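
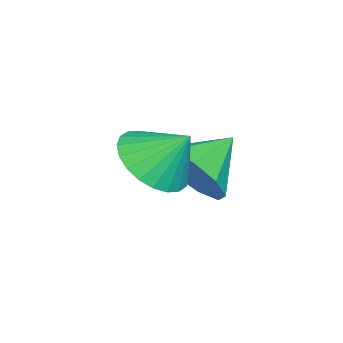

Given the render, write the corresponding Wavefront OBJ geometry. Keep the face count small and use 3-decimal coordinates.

v 3.822 -1.975 0.662
v 4.519 -2.531 1.092
v 3.918 -1.145 1.578
v 4.733 -2.304 0.864
v 4.808 -2.027 0.605
v 4.733 -1.743 0.355
v 4.519 -1.494 0.151
v 4.199 -1.318 0.026
v 3.821 -1.242 -0.003
v 3.444 -1.278 0.07
v 3.124 -1.42 0.232
v 2.91 -1.647 0.461
v 2.835 -1.923 0.72
v 2.91 -2.208 0.97
v 3.124 -2.457 1.173
v 3.444 -2.633 1.299
v 3.822 -2.709 1.327
v 4.199 -2.673 1.255
v 2.203 -1.566 -0.525
v 2.9 -0.814 -0.3
v 1.157 -0.814 0.205
v 2.572 -0.667 -0.921
v 2.072 -0.94 -1.358
v 1.632 -1.506 -1.404
v 1.46 -2.101 -1.039
v 1.635 -2.444 -0.433
v 2.076 -2.377 0.13
v 2.576 -1.93 0.386
v 2.902 -1.313 0.217
f 2 1 4
f 2 4 3
f 4 1 5
f 4 5 3
f 5 1 6
f 5 6 3
f 6 1 7
f 6 7 3
f 7 1 8
f 7 8 3
f 8 1 9
f 8 9 3
f 9 1 10
f 9 10 3
f 10 1 11
f 10 11 3
f 11 1 12
f 11 12 3
f 12 1 13
f 12 13 3
f 13 1 14
f 13 14 3
f 14 1 15
f 14 15 3
f 15 1 16
f 15 16 3
f 16 1 17
f 16 17 3
f 17 1 18
f 17 18 3
f 18 1 2
f 18 2 3
f 20 19 22
f 20 22 21
f 22 19 23
f 22 23 21
f 23 19 24
f 23 24 21
f 24 19 25
f 24 25 21
f 25 19 26
f 25 26 21
f 26 19 27
f 26 27 21
f 27 19 28
f 27 28 21
f 28 19 29
f 28 29 21
f 29 19 20
f 29 20 21



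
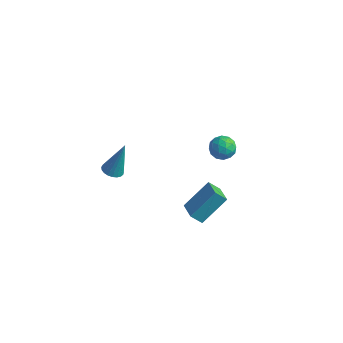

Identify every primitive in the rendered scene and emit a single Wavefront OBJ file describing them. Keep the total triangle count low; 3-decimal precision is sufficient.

v -0.72 -0.509 -3.631
v -0.08 0.883 -2.315
v -0.209 -0.138 -4.272
v 0.431 1.254 -2.956
v 0.229 -1.254 -3.304
v 0.869 0.138 -1.988
v 0.74 -0.883 -3.945
v 1.38 0.509 -2.629
v -4.027 -2.403 -0.704
v -3.57 -2.024 -0.915
v -3.613 -1.797 1.284
v -3.779 -1.865 -0.92
v -4.031 -1.8 -0.887
v -4.282 -1.839 -0.823
v -4.489 -1.975 -0.738
v -4.616 -2.186 -0.648
v -4.641 -2.434 -0.567
v -4.561 -2.676 -0.51
v -4.388 -2.871 -0.487
v -4.152 -2.986 -0.501
v -3.895 -2.999 -0.55
v -3.661 -2.91 -0.626
v -3.49 -2.732 -0.716
v -3.412 -2.498 -0.804
v -3.441 -2.247 -0.874
v 1.468 -0.535 3.744
v 2.184 -0.389 3.547
v 1.816 -1.611 4.213
v 2.532 -1.465 4.016
v 2.202 -1.065 4.568
v 1.987 -0.4 4.278
v 2.013 -1.6 3.482
v 1.798 -0.935 3.192
v 2.521 -1.047 3.385
v 2.638 -0.717 4.056
v 1.362 -1.283 3.704
v 1.479 -0.953 4.375
v 1.795 -0.367 3.604
v 2.205 -1.633 4.156
v 2.011 -1.398 4.48
v 2.432 -1.312 4.364
v 1.68 -0.374 4.034
v 2.101 -0.288 3.918
v 2.111 -0.686 4.518
v 1.899 -1.712 3.842
v 2.32 -1.626 3.726
v 1.568 -0.688 3.396
v 1.989 -0.602 3.28
v 1.889 -1.314 3.242
v 2.414 -0.668 3.393
v 2.619 -1.301 3.669
v 2.314 -1.38 3.355
v 2.187 -0.989 3.185
v 2.483 -0.474 3.788
v 2.688 -1.107 4.064
v 2.494 -0.872 4.388
v 2.367 -0.481 4.217
v 2.681 -0.861 3.693
v 1.312 -0.893 3.696
v 1.517 -1.526 3.972
v 1.633 -1.519 3.543
v 1.506 -1.128 3.372
v 1.381 -0.699 4.091
v 1.586 -1.332 4.367
v 1.813 -1.011 4.575
v 1.686 -0.62 4.405
v 1.319 -1.139 4.067
f 2 4 1
f 5 2 1
f 1 4 3
f 3 5 1
f 2 8 4
f 6 2 5
f 6 8 2
f 4 8 3
f 7 5 3
f 3 8 7
f 7 6 5
f 8 6 7
f 10 9 12
f 10 12 11
f 12 9 13
f 12 13 11
f 13 9 14
f 13 14 11
f 14 9 15
f 14 15 11
f 15 9 16
f 15 16 11
f 16 9 17
f 16 17 11
f 17 9 18
f 17 18 11
f 18 9 19
f 18 19 11
f 19 9 20
f 19 20 11
f 20 9 21
f 20 21 11
f 21 9 22
f 21 22 11
f 22 9 23
f 22 23 11
f 23 9 24
f 23 24 11
f 24 9 25
f 24 25 11
f 25 9 10
f 25 10 11
f 26 63 42
f 63 37 66
f 42 66 31
f 63 66 42
f 26 42 38
f 42 31 43
f 38 43 27
f 42 43 38
f 26 38 47
f 38 27 48
f 47 48 33
f 38 48 47
f 26 47 59
f 47 33 62
f 59 62 36
f 47 62 59
f 26 59 63
f 59 36 67
f 63 67 37
f 59 67 63
f 27 43 54
f 43 31 57
f 54 57 35
f 43 57 54
f 31 66 44
f 66 37 65
f 44 65 30
f 66 65 44
f 37 67 64
f 67 36 60
f 64 60 28
f 67 60 64
f 36 62 61
f 62 33 49
f 61 49 32
f 62 49 61
f 33 48 53
f 48 27 50
f 53 50 34
f 48 50 53
f 29 55 41
f 55 35 56
f 41 56 30
f 55 56 41
f 29 41 39
f 41 30 40
f 39 40 28
f 41 40 39
f 29 39 46
f 39 28 45
f 46 45 32
f 39 45 46
f 29 46 51
f 46 32 52
f 51 52 34
f 46 52 51
f 29 51 55
f 51 34 58
f 55 58 35
f 51 58 55
f 30 56 44
f 56 35 57
f 44 57 31
f 56 57 44
f 28 40 64
f 40 30 65
f 64 65 37
f 40 65 64
f 32 45 61
f 45 28 60
f 61 60 36
f 45 60 61
f 34 52 53
f 52 32 49
f 53 49 33
f 52 49 53
f 35 58 54
f 58 34 50
f 54 50 27
f 58 50 54



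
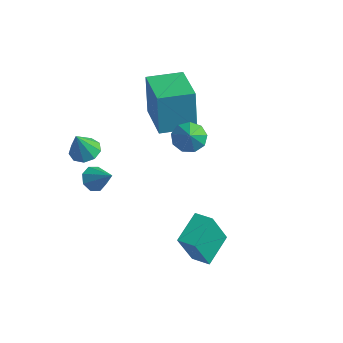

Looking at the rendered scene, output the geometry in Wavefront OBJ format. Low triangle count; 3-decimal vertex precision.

v -2.06 2.494 2.797
v -2.31 2.654 4.886
v -3.861 3.666 2.492
v -4.111 3.826 4.581
v -1.149 3.894 2.799
v -1.399 4.054 4.888
v -2.95 5.066 2.494
v -3.2 5.226 4.583
v -0.349 2.518 3.576
v 0.15 3.101 3.631
v 0.169 2.002 4.344
v -0.255 3.18 3.958
v -0.705 2.949 4.106
v -0.988 2.516 4.007
v -0.972 2.084 3.706
v -0.665 1.855 3.344
v -0.21 1.936 3.091
v 0.179 2.29 3.065
v 0.322 2.75 3.279
v -3.451 -0.545 2.814
v -2.754 -0.665 2.754
v -3.429 -1.055 4.106
v -2.832 -0.219 2.931
v -3.199 0.074 3.053
v -3.685 0.077 3.063
v -4.061 -0.21 2.956
v -4.152 -0.655 2.783
v -3.915 -1.048 2.624
v -3.462 -1.205 2.553
v -3.003 -1.054 2.605
v 2.07 0.099 -1.422
v 2.005 -0.737 0.427
v 1.772 1.498 -0.799
v 1.706 0.662 1.049
v 2.914 0.238 -1.329
v 2.848 -0.598 0.519
v 2.615 1.637 -0.707
v 2.55 0.801 1.142
v -3.422 -0.081 0.55
v -3.004 -0.162 0.046
v -2.418 0.001 1.37
v -3.113 0.324 0.13
v -3.404 0.572 0.461
v -3.705 0.438 0.843
v -3.841 -0.001 1.054
v -3.731 -0.487 0.969
v -3.441 -0.735 0.638
v -3.14 -0.601 0.256
f 2 4 1
f 5 2 1
f 1 4 3
f 3 5 1
f 2 8 4
f 6 2 5
f 6 8 2
f 4 8 3
f 7 5 3
f 3 8 7
f 7 6 5
f 8 6 7
f 10 9 12
f 10 12 11
f 12 9 13
f 12 13 11
f 13 9 14
f 13 14 11
f 14 9 15
f 14 15 11
f 15 9 16
f 15 16 11
f 16 9 17
f 16 17 11
f 17 9 18
f 17 18 11
f 18 9 19
f 18 19 11
f 19 9 10
f 19 10 11
f 21 20 23
f 21 23 22
f 23 20 24
f 23 24 22
f 24 20 25
f 24 25 22
f 25 20 26
f 25 26 22
f 26 20 27
f 26 27 22
f 27 20 28
f 27 28 22
f 28 20 29
f 28 29 22
f 29 20 30
f 29 30 22
f 30 20 21
f 30 21 22
f 32 34 31
f 35 32 31
f 31 34 33
f 33 35 31
f 32 38 34
f 36 32 35
f 36 38 32
f 34 38 33
f 37 35 33
f 33 38 37
f 37 36 35
f 38 36 37
f 40 39 42
f 40 42 41
f 42 39 43
f 42 43 41
f 43 39 44
f 43 44 41
f 44 39 45
f 44 45 41
f 45 39 46
f 45 46 41
f 46 39 47
f 46 47 41
f 47 39 48
f 47 48 41
f 48 39 40
f 48 40 41



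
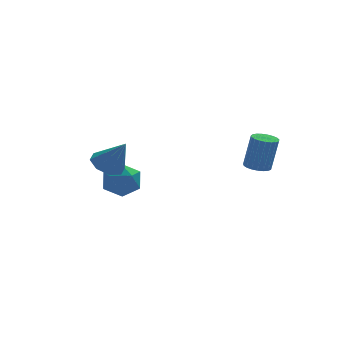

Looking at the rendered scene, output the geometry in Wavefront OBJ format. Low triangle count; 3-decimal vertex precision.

v -3.228 1.65 0.596
v -2.464 2.384 0.566
v -2.392 0.85 2.324
v -3.112 2.626 0.991
v -3.827 2.296 1.184
v -4.192 1.587 1.033
v -3.992 0.915 0.625
v -3.344 0.673 0.2
v -2.629 1.003 0.007
v -2.264 1.712 0.158
v -2.271 4.853 -2.456
v -1.591 5.043 -1.423
v -2.229 2.857 -2.117
v -1.549 3.047 -1.084
v -2.746 3.408 -1.12
v -2.772 4.641 -1.329
v -1.048 3.259 -2.211
v -1.074 4.492 -2.42
v -0.835 4.057 -1.272
v -1.885 4.15 -0.597
v -1.935 3.75 -2.943
v -2.985 3.843 -2.268
v 3.645 -3.131 1.629
v 4.251 -3.555 1.504
v 4.64 -3.594 3.527
v 4.035 -3.169 3.651
v 4.369 -3.267 1.487
v 4.758 -3.306 3.509
v 4.362 -2.955 1.494
v 4.751 -2.994 3.517
v 4.231 -2.674 1.525
v 4.62 -2.713 3.547
v 3.999 -2.471 1.573
v 4.388 -2.51 3.596
v 3.705 -2.383 1.632
v 4.094 -2.422 3.654
v 3.402 -2.424 1.689
v 3.791 -2.463 3.712
v 3.14 -2.587 1.736
v 3.529 -2.626 3.759
v 2.966 -2.844 1.765
v 3.355 -2.883 3.788
v 2.909 -3.151 1.77
v 3.298 -3.19 3.793
v 2.98 -3.454 1.751
v 3.369 -3.493 3.773
v 3.166 -3.701 1.71
v 3.555 -3.74 3.733
v 3.434 -3.85 1.656
v 3.823 -3.889 3.678
v 3.74 -3.874 1.596
v 4.129 -3.913 3.619
v 4.028 -3.77 1.543
v 4.418 -3.809 3.565
f 2 1 4
f 2 4 3
f 4 1 5
f 4 5 3
f 5 1 6
f 5 6 3
f 6 1 7
f 6 7 3
f 7 1 8
f 7 8 3
f 8 1 9
f 8 9 3
f 9 1 10
f 9 10 3
f 10 1 2
f 10 2 3
f 11 22 16
f 11 16 12
f 11 12 18
f 11 18 21
f 11 21 22
f 12 16 20
f 16 22 15
f 22 21 13
f 21 18 17
f 18 12 19
f 14 20 15
f 14 15 13
f 14 13 17
f 14 17 19
f 14 19 20
f 15 20 16
f 13 15 22
f 17 13 21
f 19 17 18
f 20 19 12
f 24 23 27
f 24 27 25
f 25 27 28
f 25 28 26
f 27 23 29
f 27 29 28
f 28 29 30
f 28 30 26
f 29 23 31
f 29 31 30
f 30 31 32
f 30 32 26
f 31 23 33
f 31 33 32
f 32 33 34
f 32 34 26
f 33 23 35
f 33 35 34
f 34 35 36
f 34 36 26
f 35 23 37
f 35 37 36
f 36 37 38
f 36 38 26
f 37 23 39
f 37 39 38
f 38 39 40
f 38 40 26
f 39 23 41
f 39 41 40
f 40 41 42
f 40 42 26
f 41 23 43
f 41 43 42
f 42 43 44
f 42 44 26
f 43 23 45
f 43 45 44
f 44 45 46
f 44 46 26
f 45 23 47
f 45 47 46
f 46 47 48
f 46 48 26
f 47 23 49
f 47 49 48
f 48 49 50
f 48 50 26
f 49 23 51
f 49 51 50
f 50 51 52
f 50 52 26
f 51 23 53
f 51 53 52
f 52 53 54
f 52 54 26
f 53 23 24
f 53 24 54
f 54 24 25
f 54 25 26



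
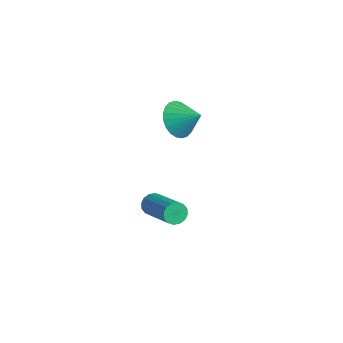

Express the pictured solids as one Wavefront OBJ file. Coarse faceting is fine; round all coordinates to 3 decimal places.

v -1.822 1.648 2.324
v -1.343 1.759 1.594
v -0.978 2.152 2.956
v -1.523 2.052 1.602
v -1.749 2.283 1.719
v -1.985 2.417 1.928
v -2.197 2.434 2.197
v -2.352 2.331 2.486
v -2.427 2.124 2.75
v -2.409 1.845 2.949
v -2.302 1.536 3.053
v -2.122 1.244 3.046
v -1.896 1.013 2.929
v -1.659 0.879 2.719
v -1.447 0.862 2.45
v -1.292 0.964 2.161
v -1.218 1.171 1.897
v -1.236 1.45 1.698
v -2.401 0.826 -2.97
v -2.204 0.609 -3.411
v -0.402 0.577 -2.592
v -0.599 0.794 -2.15
v -2.182 0.88 -3.449
v -0.38 0.848 -2.63
v -2.219 1.136 -3.359
v -0.416 1.104 -2.539
v -2.304 1.31 -3.164
v -0.502 1.277 -2.345
v -2.416 1.353 -2.917
v -0.613 1.321 -2.098
v -2.523 1.256 -2.684
v -0.721 1.223 -1.865
v -2.598 1.043 -2.528
v -0.796 1.011 -1.709
v -2.62 0.772 -2.49
v -0.818 0.74 -1.671
v -2.584 0.516 -2.581
v -0.781 0.484 -1.761
v -2.498 0.343 -2.775
v -0.696 0.31 -1.956
v -2.387 0.299 -3.022
v -0.584 0.267 -2.203
v -2.279 0.397 -3.255
v -0.477 0.364 -2.436
f 2 1 4
f 2 4 3
f 4 1 5
f 4 5 3
f 5 1 6
f 5 6 3
f 6 1 7
f 6 7 3
f 7 1 8
f 7 8 3
f 8 1 9
f 8 9 3
f 9 1 10
f 9 10 3
f 10 1 11
f 10 11 3
f 11 1 12
f 11 12 3
f 12 1 13
f 12 13 3
f 13 1 14
f 13 14 3
f 14 1 15
f 14 15 3
f 15 1 16
f 15 16 3
f 16 1 17
f 16 17 3
f 17 1 18
f 17 18 3
f 18 1 2
f 18 2 3
f 20 19 23
f 20 23 21
f 21 23 24
f 21 24 22
f 23 19 25
f 23 25 24
f 24 25 26
f 24 26 22
f 25 19 27
f 25 27 26
f 26 27 28
f 26 28 22
f 27 19 29
f 27 29 28
f 28 29 30
f 28 30 22
f 29 19 31
f 29 31 30
f 30 31 32
f 30 32 22
f 31 19 33
f 31 33 32
f 32 33 34
f 32 34 22
f 33 19 35
f 33 35 34
f 34 35 36
f 34 36 22
f 35 19 37
f 35 37 36
f 36 37 38
f 36 38 22
f 37 19 39
f 37 39 38
f 38 39 40
f 38 40 22
f 39 19 41
f 39 41 40
f 40 41 42
f 40 42 22
f 41 19 43
f 41 43 42
f 42 43 44
f 42 44 22
f 43 19 20
f 43 20 44
f 44 20 21
f 44 21 22



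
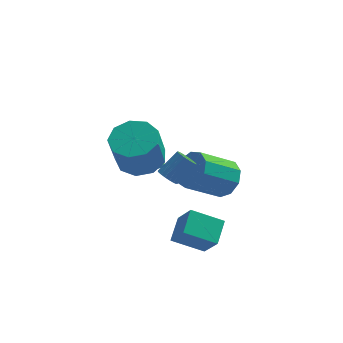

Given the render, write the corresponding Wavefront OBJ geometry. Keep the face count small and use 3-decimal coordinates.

v 1.373 -2.94 1.164
v 1.623 -2.688 0.785
v 2.418 -2.167 1.657
v 2.167 -2.42 2.036
v 1.458 -2.538 0.846
v 2.252 -2.017 1.718
v 1.275 -2.468 0.97
v 2.07 -1.947 1.843
v 1.112 -2.491 1.133
v 1.907 -1.97 2.005
v 1.001 -2.604 1.301
v 1.796 -2.083 2.174
v 0.963 -2.783 1.443
v 1.758 -2.262 2.315
v 1.006 -2.993 1.529
v 1.801 -2.472 2.401
v 1.122 -3.193 1.543
v 1.917 -2.672 2.415
v 1.288 -3.343 1.482
v 2.082 -2.822 2.354
v 1.47 -3.413 1.357
v 2.265 -2.892 2.23
v 1.633 -3.39 1.195
v 2.428 -2.869 2.067
v 1.744 -3.277 1.026
v 2.539 -2.756 1.899
v 1.782 -3.098 0.885
v 2.577 -2.577 1.757
v 1.739 -2.888 0.799
v 2.534 -2.367 1.671
v 3.77 1.07 -1.988
v 4.429 0.855 -1.253
v 2.91 0.136 -0.098
v 2.25 0.35 -0.832
v 4.187 1.497 -1.173
v 2.667 0.778 -0.018
v 3.749 1.939 -1.474
v 2.229 1.22 -0.319
v 3.321 1.974 -2.015
v 1.801 1.255 -0.86
v 3.103 1.586 -2.544
v 1.583 0.866 -1.388
v 3.197 0.956 -2.812
v 1.677 0.237 -1.657
v 3.559 0.38 -2.694
v 2.04 -0.34 -1.539
v 4.02 0.126 -2.246
v 2.5 -0.593 -1.091
v 4.364 0.314 -1.677
v 2.844 -0.405 -0.522
v 1.521 -3.625 -2.376
v 1.798 -2.526 -1.801
v 2.945 -3.626 -3.06
v 3.222 -2.527 -2.486
v 2.078 -4.373 -1.214
v 2.355 -3.274 -0.64
v 3.502 -4.374 -1.899
v 3.779 -3.275 -1.324
v 0.299 -0.33 -0.216
v 1.043 -0.66 0.254
v 0.141 0.67 0.736
v 1.202 -0.42 0.028
v 1.224 -0.166 -0.235
v 1.105 0.064 -0.496
v 0.864 0.233 -0.714
v 0.536 0.316 -0.856
v 0.172 0.302 -0.901
v -0.172 0.191 -0.841
v -0.445 0 -0.686
v -0.604 -0.24 -0.46
v -0.626 -0.495 -0.197
v -0.507 -0.724 0.064
v -0.266 -0.893 0.282
v 0.062 -0.977 0.424
v 0.426 -0.962 0.468
v 0.77 -0.851 0.409
v 0.232 -2.305 1.934
v 1.258 -2.674 1.927
v 1.014 -3.384 3.64
v -0.012 -3.015 3.646
v 1.236 -1.984 2.21
v 0.992 -2.694 3.923
v 0.745 -1.445 2.363
v 0.501 -2.155 4.076
v 0.014 -1.308 2.316
v -0.23 -2.018 4.029
v -0.615 -1.638 2.089
v -0.86 -2.347 3.802
v -0.848 -2.28 1.79
v -1.092 -2.99 3.503
v -0.575 -2.934 1.558
v -0.82 -3.643 3.271
v 0.075 -3.293 1.502
v -0.169 -4.003 3.214
v 0.799 -3.191 1.647
v 0.555 -3.901 3.36
f 2 1 5
f 2 5 3
f 3 5 6
f 3 6 4
f 5 1 7
f 5 7 6
f 6 7 8
f 6 8 4
f 7 1 9
f 7 9 8
f 8 9 10
f 8 10 4
f 9 1 11
f 9 11 10
f 10 11 12
f 10 12 4
f 11 1 13
f 11 13 12
f 12 13 14
f 12 14 4
f 13 1 15
f 13 15 14
f 14 15 16
f 14 16 4
f 15 1 17
f 15 17 16
f 16 17 18
f 16 18 4
f 17 1 19
f 17 19 18
f 18 19 20
f 18 20 4
f 19 1 21
f 19 21 20
f 20 21 22
f 20 22 4
f 21 1 23
f 21 23 22
f 22 23 24
f 22 24 4
f 23 1 25
f 23 25 24
f 24 25 26
f 24 26 4
f 25 1 27
f 25 27 26
f 26 27 28
f 26 28 4
f 27 1 29
f 27 29 28
f 28 29 30
f 28 30 4
f 29 1 2
f 29 2 30
f 30 2 3
f 30 3 4
f 32 31 35
f 32 35 33
f 33 35 36
f 33 36 34
f 35 31 37
f 35 37 36
f 36 37 38
f 36 38 34
f 37 31 39
f 37 39 38
f 38 39 40
f 38 40 34
f 39 31 41
f 39 41 40
f 40 41 42
f 40 42 34
f 41 31 43
f 41 43 42
f 42 43 44
f 42 44 34
f 43 31 45
f 43 45 44
f 44 45 46
f 44 46 34
f 45 31 47
f 45 47 46
f 46 47 48
f 46 48 34
f 47 31 49
f 47 49 48
f 48 49 50
f 48 50 34
f 49 31 32
f 49 32 50
f 50 32 33
f 50 33 34
f 52 54 51
f 55 52 51
f 51 54 53
f 53 55 51
f 52 58 54
f 56 52 55
f 56 58 52
f 54 58 53
f 57 55 53
f 53 58 57
f 57 56 55
f 58 56 57
f 60 59 62
f 60 62 61
f 62 59 63
f 62 63 61
f 63 59 64
f 63 64 61
f 64 59 65
f 64 65 61
f 65 59 66
f 65 66 61
f 66 59 67
f 66 67 61
f 67 59 68
f 67 68 61
f 68 59 69
f 68 69 61
f 69 59 70
f 69 70 61
f 70 59 71
f 70 71 61
f 71 59 72
f 71 72 61
f 72 59 73
f 72 73 61
f 73 59 74
f 73 74 61
f 74 59 75
f 74 75 61
f 75 59 76
f 75 76 61
f 76 59 60
f 76 60 61
f 78 77 81
f 78 81 79
f 79 81 82
f 79 82 80
f 81 77 83
f 81 83 82
f 82 83 84
f 82 84 80
f 83 77 85
f 83 85 84
f 84 85 86
f 84 86 80
f 85 77 87
f 85 87 86
f 86 87 88
f 86 88 80
f 87 77 89
f 87 89 88
f 88 89 90
f 88 90 80
f 89 77 91
f 89 91 90
f 90 91 92
f 90 92 80
f 91 77 93
f 91 93 92
f 92 93 94
f 92 94 80
f 93 77 95
f 93 95 94
f 94 95 96
f 94 96 80
f 95 77 78
f 95 78 96
f 96 78 79
f 96 79 80



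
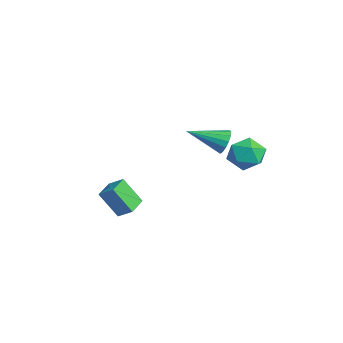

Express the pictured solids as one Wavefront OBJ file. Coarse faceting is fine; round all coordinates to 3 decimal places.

v 1.352 3.443 1.138
v 2.131 3.526 0.391
v 2.129 2.014 1.789
v 2.908 2.097 1.042
v 2.839 2.83 1.835
v 2.359 3.714 1.433
v 1.901 1.826 0.747
v 1.421 2.71 0.345
v 2.471 2.527 0.149
v 3.05 3.147 0.821
v 1.21 2.393 1.359
v 1.789 3.013 2.031
v -0.832 2.472 0.541
v -0.502 2.139 -0.096
v -1.228 0.548 1.339
v -0.195 2.186 0.17
v -0.059 2.31 0.535
v -0.129 2.477 0.901
v -0.388 2.642 1.171
v -0.766 2.762 1.272
v -1.161 2.804 1.177
v -1.468 2.757 0.911
v -1.605 2.633 0.546
v -1.534 2.467 0.18
v -1.276 2.301 -0.09
v -0.898 2.181 -0.191
v 2.43 -3.694 -2.319
v 2.033 -4.553 -0.907
v 1.453 -2.996 -2.169
v 1.056 -3.856 -0.757
v 2.944 -3.084 -1.803
v 2.547 -3.944 -0.391
v 1.967 -2.387 -1.653
v 1.57 -3.246 -0.241
f 1 12 6
f 1 6 2
f 1 2 8
f 1 8 11
f 1 11 12
f 2 6 10
f 6 12 5
f 12 11 3
f 11 8 7
f 8 2 9
f 4 10 5
f 4 5 3
f 4 3 7
f 4 7 9
f 4 9 10
f 5 10 6
f 3 5 12
f 7 3 11
f 9 7 8
f 10 9 2
f 14 13 16
f 14 16 15
f 16 13 17
f 16 17 15
f 17 13 18
f 17 18 15
f 18 13 19
f 18 19 15
f 19 13 20
f 19 20 15
f 20 13 21
f 20 21 15
f 21 13 22
f 21 22 15
f 22 13 23
f 22 23 15
f 23 13 24
f 23 24 15
f 24 13 25
f 24 25 15
f 25 13 26
f 25 26 15
f 26 13 14
f 26 14 15
f 28 30 27
f 31 28 27
f 27 30 29
f 29 31 27
f 28 34 30
f 32 28 31
f 32 34 28
f 30 34 29
f 33 31 29
f 29 34 33
f 33 32 31
f 34 32 33



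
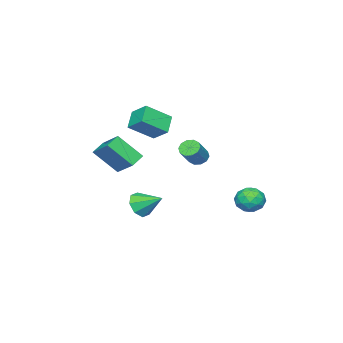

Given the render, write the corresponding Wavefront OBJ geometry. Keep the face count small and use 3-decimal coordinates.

v -2.83 3.295 -2.371
v -2.421 3.922 -1.882
v -2.359 2.278 -1.458
v -1.95 2.905 -0.969
v -2.843 2.866 -0.99
v -3.134 3.495 -1.554
v -1.646 2.705 -1.786
v -1.937 3.334 -2.35
v -1.689 3.558 -1.521
v -2.429 3.657 -1.029
v -2.351 2.543 -2.311
v -3.091 2.642 -1.819
v -2.667 3.698 -2.207
v -2.113 2.502 -1.133
v -2.638 2.479 -1.145
v -2.398 2.847 -0.858
v -3.086 3.447 -2.014
v -2.845 3.816 -1.727
v -3.093 3.194 -1.202
v -1.935 2.384 -1.613
v -1.694 2.753 -1.326
v -2.382 3.353 -2.482
v -2.142 3.721 -2.195
v -1.687 3.006 -2.138
v -1.996 3.852 -1.707
v -1.72 3.254 -1.17
v -1.541 3.137 -1.65
v -1.712 3.507 -1.982
v -2.431 3.911 -1.418
v -2.155 3.313 -0.881
v -2.679 3.29 -0.894
v -2.85 3.659 -1.225
v -2.001 3.696 -1.206
v -2.625 2.887 -2.459
v -2.349 2.289 -1.922
v -1.93 2.541 -2.115
v -2.101 2.91 -2.446
v -3.06 2.946 -2.17
v -2.784 2.348 -1.633
v -3.068 2.693 -1.358
v -3.239 3.063 -1.69
v -2.779 2.504 -2.134
v 0.694 1.948 2.145
v 1.101 1.967 1.718
v 2.113 2.112 2.689
v 1.706 2.092 3.115
v 0.989 2.308 1.783
v 2.002 2.453 2.754
v 0.765 2.511 1.986
v 1.778 2.656 2.957
v 0.514 2.499 2.25
v 1.526 2.644 3.221
v 0.331 2.277 2.473
v 1.343 2.422 3.444
v 0.287 1.928 2.571
v 1.299 2.073 3.542
v 0.398 1.587 2.506
v 1.411 1.732 3.477
v 0.622 1.384 2.303
v 1.635 1.529 3.274
v 0.874 1.396 2.039
v 1.886 1.541 3.01
v 1.057 1.618 1.816
v 2.069 1.763 2.787
v -3.577 -3.815 2.161
v -2.344 -4.649 3.155
v -3.426 -2.74 2.877
v -2.193 -3.574 3.87
v -2.647 -3.406 1.35
v -1.414 -4.24 2.343
v -2.496 -2.331 2.065
v -1.263 -3.165 3.059
v -0.122 -4.923 1.411
v 0.347 -3.537 2.353
v -0.772 -3.75 0.008
v -0.303 -2.364 0.95
v 0.763 -4.936 0.99
v 1.232 -3.55 1.932
v 0.113 -3.763 -0.413
v 0.582 -2.377 0.529
v 0.556 -1.931 -2.278
v 1.361 -2.021 -1.934
v 0.384 -0.589 -1.522
v 1.367 -1.69 -2.52
v 0.899 -1.5 -2.965
v 0.229 -1.562 -3.007
v -0.248 -1.84 -2.622
v -0.255 -2.172 -2.036
v 0.214 -2.362 -1.591
v 0.883 -2.3 -1.549
f 1 38 17
f 38 12 41
f 17 41 6
f 38 41 17
f 1 17 13
f 17 6 18
f 13 18 2
f 17 18 13
f 1 13 22
f 13 2 23
f 22 23 8
f 13 23 22
f 1 22 34
f 22 8 37
f 34 37 11
f 22 37 34
f 1 34 38
f 34 11 42
f 38 42 12
f 34 42 38
f 2 18 29
f 18 6 32
f 29 32 10
f 18 32 29
f 6 41 19
f 41 12 40
f 19 40 5
f 41 40 19
f 12 42 39
f 42 11 35
f 39 35 3
f 42 35 39
f 11 37 36
f 37 8 24
f 36 24 7
f 37 24 36
f 8 23 28
f 23 2 25
f 28 25 9
f 23 25 28
f 4 30 16
f 30 10 31
f 16 31 5
f 30 31 16
f 4 16 14
f 16 5 15
f 14 15 3
f 16 15 14
f 4 14 21
f 14 3 20
f 21 20 7
f 14 20 21
f 4 21 26
f 21 7 27
f 26 27 9
f 21 27 26
f 4 26 30
f 26 9 33
f 30 33 10
f 26 33 30
f 5 31 19
f 31 10 32
f 19 32 6
f 31 32 19
f 3 15 39
f 15 5 40
f 39 40 12
f 15 40 39
f 7 20 36
f 20 3 35
f 36 35 11
f 20 35 36
f 9 27 28
f 27 7 24
f 28 24 8
f 27 24 28
f 10 33 29
f 33 9 25
f 29 25 2
f 33 25 29
f 44 43 47
f 44 47 45
f 45 47 48
f 45 48 46
f 47 43 49
f 47 49 48
f 48 49 50
f 48 50 46
f 49 43 51
f 49 51 50
f 50 51 52
f 50 52 46
f 51 43 53
f 51 53 52
f 52 53 54
f 52 54 46
f 53 43 55
f 53 55 54
f 54 55 56
f 54 56 46
f 55 43 57
f 55 57 56
f 56 57 58
f 56 58 46
f 57 43 59
f 57 59 58
f 58 59 60
f 58 60 46
f 59 43 61
f 59 61 60
f 60 61 62
f 60 62 46
f 61 43 63
f 61 63 62
f 62 63 64
f 62 64 46
f 63 43 44
f 63 44 64
f 64 44 45
f 64 45 46
f 66 68 65
f 69 66 65
f 65 68 67
f 67 69 65
f 66 72 68
f 70 66 69
f 70 72 66
f 68 72 67
f 71 69 67
f 67 72 71
f 71 70 69
f 72 70 71
f 74 76 73
f 77 74 73
f 73 76 75
f 75 77 73
f 74 80 76
f 78 74 77
f 78 80 74
f 76 80 75
f 79 77 75
f 75 80 79
f 79 78 77
f 80 78 79
f 82 81 84
f 82 84 83
f 84 81 85
f 84 85 83
f 85 81 86
f 85 86 83
f 86 81 87
f 86 87 83
f 87 81 88
f 87 88 83
f 88 81 89
f 88 89 83
f 89 81 90
f 89 90 83
f 90 81 82
f 90 82 83



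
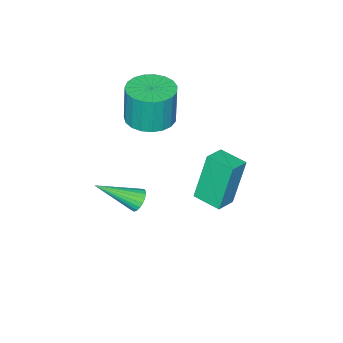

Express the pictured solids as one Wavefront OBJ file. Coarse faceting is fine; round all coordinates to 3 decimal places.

v 1.623 -3.122 2.81
v 2.501 -2.735 2.829
v 2.456 -2.711 4.508
v 1.577 -3.098 4.49
v 2.268 -2.411 2.818
v 2.222 -2.387 4.497
v 1.923 -2.21 2.805
v 1.878 -2.186 4.485
v 1.527 -2.167 2.794
v 1.481 -2.143 4.473
v 1.146 -2.289 2.786
v 1.101 -2.265 4.465
v 0.849 -2.555 2.781
v 0.803 -2.531 4.461
v 0.685 -2.919 2.782
v 0.639 -2.895 4.461
v 0.683 -3.318 2.788
v 0.638 -3.294 4.467
v 0.844 -3.683 2.797
v 0.798 -3.659 4.477
v 1.139 -3.951 2.809
v 1.094 -3.927 4.488
v 1.518 -4.076 2.821
v 1.473 -4.052 4.5
v 1.915 -4.036 2.831
v 1.87 -4.012 4.511
v 2.262 -3.838 2.838
v 2.216 -3.814 4.517
v 2.498 -3.516 2.84
v 2.452 -3.492 4.519
v 2.582 -3.126 2.836
v 2.537 -3.102 4.516
v 2.621 0.619 1.693
v 2.09 0.747 3.648
v 2.524 1.72 1.594
v 1.992 1.848 3.549
v 3.448 0.712 1.911
v 2.916 0.84 3.866
v 3.35 1.813 1.812
v 2.819 1.941 3.767
v 3.1 -2.321 -0.588
v 3.431 -1.926 -0.52
v 4.24 -3.439 0.368
v 3.303 -1.908 -0.346
v 3.141 -1.961 -0.215
v 2.971 -2.077 -0.148
v 2.823 -2.235 -0.156
v 2.724 -2.408 -0.24
v 2.689 -2.566 -0.384
v 2.726 -2.681 -0.563
v 2.828 -2.735 -0.746
v 2.976 -2.717 -0.902
v 3.146 -2.63 -1.004
v 3.308 -2.49 -1.033
v 3.435 -2.321 -0.986
v 3.503 -2.152 -0.87
v 3.502 -2.012 -0.705
f 2 1 5
f 2 5 3
f 3 5 6
f 3 6 4
f 5 1 7
f 5 7 6
f 6 7 8
f 6 8 4
f 7 1 9
f 7 9 8
f 8 9 10
f 8 10 4
f 9 1 11
f 9 11 10
f 10 11 12
f 10 12 4
f 11 1 13
f 11 13 12
f 12 13 14
f 12 14 4
f 13 1 15
f 13 15 14
f 14 15 16
f 14 16 4
f 15 1 17
f 15 17 16
f 16 17 18
f 16 18 4
f 17 1 19
f 17 19 18
f 18 19 20
f 18 20 4
f 19 1 21
f 19 21 20
f 20 21 22
f 20 22 4
f 21 1 23
f 21 23 22
f 22 23 24
f 22 24 4
f 23 1 25
f 23 25 24
f 24 25 26
f 24 26 4
f 25 1 27
f 25 27 26
f 26 27 28
f 26 28 4
f 27 1 29
f 27 29 28
f 28 29 30
f 28 30 4
f 29 1 31
f 29 31 30
f 30 31 32
f 30 32 4
f 31 1 2
f 31 2 32
f 32 2 3
f 32 3 4
f 34 36 33
f 37 34 33
f 33 36 35
f 35 37 33
f 34 40 36
f 38 34 37
f 38 40 34
f 36 40 35
f 39 37 35
f 35 40 39
f 39 38 37
f 40 38 39
f 42 41 44
f 42 44 43
f 44 41 45
f 44 45 43
f 45 41 46
f 45 46 43
f 46 41 47
f 46 47 43
f 47 41 48
f 47 48 43
f 48 41 49
f 48 49 43
f 49 41 50
f 49 50 43
f 50 41 51
f 50 51 43
f 51 41 52
f 51 52 43
f 52 41 53
f 52 53 43
f 53 41 54
f 53 54 43
f 54 41 55
f 54 55 43
f 55 41 56
f 55 56 43
f 56 41 57
f 56 57 43
f 57 41 42
f 57 42 43



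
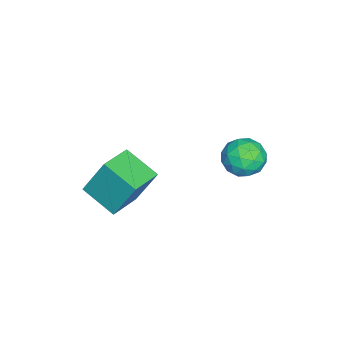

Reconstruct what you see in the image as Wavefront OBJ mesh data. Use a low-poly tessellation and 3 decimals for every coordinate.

v 2.81 -4.038 -2.826
v 2.804 -3.09 -0.952
v 3.49 -2.549 -3.577
v 3.484 -1.602 -1.703
v 4.356 -4.598 -2.537
v 4.35 -3.651 -0.663
v 5.036 -3.11 -3.288
v 5.03 -2.162 -1.414
v -0.262 1.804 -2.693
v 0.596 2.146 -3.196
v 0.704 0.774 -1.744
v 1.562 1.116 -2.247
v 1.04 1.76 -1.599
v 0.443 2.396 -2.186
v 0.857 0.524 -2.754
v 0.26 1.16 -3.341
v 1.288 1.355 -3.233
v 1.401 2.118 -2.52
v -0.101 0.802 -2.42
v 0.012 1.565 -1.707
v 0.082 2.065 -3.028
v 1.218 0.855 -1.912
v 0.911 1.233 -1.532
v 1.415 1.434 -1.827
v -0.007 2.213 -2.434
v 0.497 2.414 -2.73
v 0.758 2.186 -1.791
v 0.803 0.506 -2.21
v 1.307 0.707 -2.506
v -0.115 1.486 -3.113
v 0.389 1.687 -3.408
v 0.542 0.734 -3.149
v 0.993 1.801 -3.345
v 1.561 1.196 -2.787
v 1.146 0.848 -3.086
v 0.795 1.222 -3.43
v 1.06 2.25 -2.926
v 1.627 1.645 -2.368
v 1.321 2.023 -1.987
v 0.97 2.397 -2.332
v 1.466 1.785 -2.948
v -0.327 1.275 -2.572
v 0.24 0.67 -2.014
v 0.33 0.523 -2.608
v -0.021 0.897 -2.953
v -0.261 1.724 -2.153
v 0.307 1.119 -1.595
v 0.505 1.698 -1.51
v 0.154 2.072 -1.854
v -0.166 1.135 -1.992
f 2 4 1
f 5 2 1
f 1 4 3
f 3 5 1
f 2 8 4
f 6 2 5
f 6 8 2
f 4 8 3
f 7 5 3
f 3 8 7
f 7 6 5
f 8 6 7
f 9 46 25
f 46 20 49
f 25 49 14
f 46 49 25
f 9 25 21
f 25 14 26
f 21 26 10
f 25 26 21
f 9 21 30
f 21 10 31
f 30 31 16
f 21 31 30
f 9 30 42
f 30 16 45
f 42 45 19
f 30 45 42
f 9 42 46
f 42 19 50
f 46 50 20
f 42 50 46
f 10 26 37
f 26 14 40
f 37 40 18
f 26 40 37
f 14 49 27
f 49 20 48
f 27 48 13
f 49 48 27
f 20 50 47
f 50 19 43
f 47 43 11
f 50 43 47
f 19 45 44
f 45 16 32
f 44 32 15
f 45 32 44
f 16 31 36
f 31 10 33
f 36 33 17
f 31 33 36
f 12 38 24
f 38 18 39
f 24 39 13
f 38 39 24
f 12 24 22
f 24 13 23
f 22 23 11
f 24 23 22
f 12 22 29
f 22 11 28
f 29 28 15
f 22 28 29
f 12 29 34
f 29 15 35
f 34 35 17
f 29 35 34
f 12 34 38
f 34 17 41
f 38 41 18
f 34 41 38
f 13 39 27
f 39 18 40
f 27 40 14
f 39 40 27
f 11 23 47
f 23 13 48
f 47 48 20
f 23 48 47
f 15 28 44
f 28 11 43
f 44 43 19
f 28 43 44
f 17 35 36
f 35 15 32
f 36 32 16
f 35 32 36
f 18 41 37
f 41 17 33
f 37 33 10
f 41 33 37



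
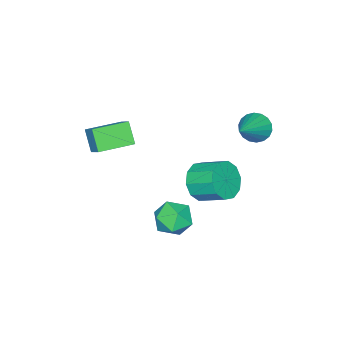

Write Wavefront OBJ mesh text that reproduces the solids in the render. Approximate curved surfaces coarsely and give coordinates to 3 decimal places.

v -1.022 1.406 0.962
v -0.645 1.069 0.45
v 0.602 1.714 1.958
v -0.642 1.374 0.352
v -0.715 1.685 0.374
v -0.848 1.941 0.513
v -1.016 2.091 0.741
v -1.185 2.106 1.012
v -1.322 1.982 1.274
v -1.4 1.744 1.474
v -1.403 1.439 1.573
v -1.33 1.127 1.55
v -1.196 0.871 1.411
v -1.028 0.721 1.184
v -0.859 0.707 0.912
v -0.722 0.831 0.65
v 4.293 -2.986 2.258
v 4.656 -2.335 2.831
v 2.978 -2.225 2.226
v 3.341 -1.573 2.798
v 4.639 -2.427 1.402
v 5.002 -1.775 1.974
v 3.324 -1.665 1.369
v 3.687 -1.014 1.942
v 1.788 0.236 -3.444
v 2.396 0.794 -3.049
v 2.604 -0.934 -3.051
v 3.212 -0.376 -2.656
v 2.38 -0.477 -2.291
v 1.875 0.246 -2.534
v 3.125 -0.386 -3.566
v 2.62 0.337 -3.809
v 3.222 0.409 -3.124
v 2.762 0.353 -2.336
v 2.238 -0.493 -3.764
v 1.778 -0.549 -2.976
v 1.206 0.338 -1.436
v 1.656 -0.007 -0.699
v 1.544 1.157 -0.087
v 1.094 1.502 -0.824
v 2.046 0.219 -1.056
v 1.934 1.383 -0.444
v 2.115 0.49 -1.558
v 2.003 1.654 -0.946
v 1.837 0.703 -2.014
v 1.725 1.867 -1.401
v 1.318 0.776 -2.249
v 1.206 1.94 -1.636
v 0.756 0.683 -2.173
v 0.644 1.847 -1.561
v 0.366 0.457 -1.816
v 0.254 1.621 -1.204
v 0.297 0.186 -1.314
v 0.185 1.35 -0.702
v 0.575 -0.027 -0.859
v 0.463 1.137 -0.246
v 1.094 -0.1 -0.624
v 0.982 1.064 -0.011
f 2 1 4
f 2 4 3
f 4 1 5
f 4 5 3
f 5 1 6
f 5 6 3
f 6 1 7
f 6 7 3
f 7 1 8
f 7 8 3
f 8 1 9
f 8 9 3
f 9 1 10
f 9 10 3
f 10 1 11
f 10 11 3
f 11 1 12
f 11 12 3
f 12 1 13
f 12 13 3
f 13 1 14
f 13 14 3
f 14 1 15
f 14 15 3
f 15 1 16
f 15 16 3
f 16 1 2
f 16 2 3
f 18 20 17
f 21 18 17
f 17 20 19
f 19 21 17
f 18 24 20
f 22 18 21
f 22 24 18
f 20 24 19
f 23 21 19
f 19 24 23
f 23 22 21
f 24 22 23
f 25 36 30
f 25 30 26
f 25 26 32
f 25 32 35
f 25 35 36
f 26 30 34
f 30 36 29
f 36 35 27
f 35 32 31
f 32 26 33
f 28 34 29
f 28 29 27
f 28 27 31
f 28 31 33
f 28 33 34
f 29 34 30
f 27 29 36
f 31 27 35
f 33 31 32
f 34 33 26
f 38 37 41
f 38 41 39
f 39 41 42
f 39 42 40
f 41 37 43
f 41 43 42
f 42 43 44
f 42 44 40
f 43 37 45
f 43 45 44
f 44 45 46
f 44 46 40
f 45 37 47
f 45 47 46
f 46 47 48
f 46 48 40
f 47 37 49
f 47 49 48
f 48 49 50
f 48 50 40
f 49 37 51
f 49 51 50
f 50 51 52
f 50 52 40
f 51 37 53
f 51 53 52
f 52 53 54
f 52 54 40
f 53 37 55
f 53 55 54
f 54 55 56
f 54 56 40
f 55 37 57
f 55 57 56
f 56 57 58
f 56 58 40
f 57 37 38
f 57 38 58
f 58 38 39
f 58 39 40



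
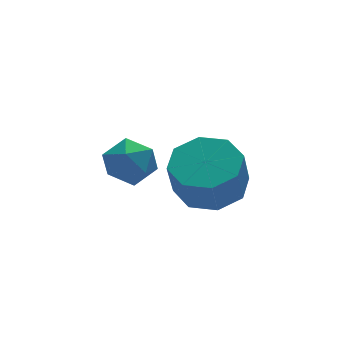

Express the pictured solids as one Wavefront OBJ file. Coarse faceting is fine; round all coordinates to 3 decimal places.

v 0.938 -1.04 -2.327
v 1.239 -0.632 -1.935
v 1.481 -1.828 -1.925
v 1.782 -1.42 -1.533
v 1.159 -1.545 -1.448
v 0.823 -1.058 -1.696
v 1.897 -1.402 -2.164
v 1.561 -0.915 -2.412
v 1.832 -0.855 -1.834
v 1.376 -0.944 -1.391
v 1.344 -1.516 -2.469
v 0.888 -1.605 -2.026
v 3.561 -0.238 -3.815
v 4.237 0.155 -3.51
v 3.976 -0.148 -2.539
v 3.299 -0.542 -2.845
v 3.719 0.536 -3.53
v 3.458 0.232 -2.56
v 3.109 0.463 -3.718
v 2.847 0.159 -2.747
v 2.763 -0.021 -3.962
v 2.501 -0.324 -2.992
v 2.884 -0.632 -4.121
v 2.623 -0.935 -3.15
v 3.402 -1.012 -4.1
v 3.141 -1.316 -3.13
v 4.013 -0.939 -3.913
v 3.751 -1.243 -2.942
v 4.359 -0.456 -3.668
v 4.097 -0.759 -2.698
f 1 12 6
f 1 6 2
f 1 2 8
f 1 8 11
f 1 11 12
f 2 6 10
f 6 12 5
f 12 11 3
f 11 8 7
f 8 2 9
f 4 10 5
f 4 5 3
f 4 3 7
f 4 7 9
f 4 9 10
f 5 10 6
f 3 5 12
f 7 3 11
f 9 7 8
f 10 9 2
f 14 13 17
f 14 17 15
f 15 17 18
f 15 18 16
f 17 13 19
f 17 19 18
f 18 19 20
f 18 20 16
f 19 13 21
f 19 21 20
f 20 21 22
f 20 22 16
f 21 13 23
f 21 23 22
f 22 23 24
f 22 24 16
f 23 13 25
f 23 25 24
f 24 25 26
f 24 26 16
f 25 13 27
f 25 27 26
f 26 27 28
f 26 28 16
f 27 13 29
f 27 29 28
f 28 29 30
f 28 30 16
f 29 13 14
f 29 14 30
f 30 14 15
f 30 15 16



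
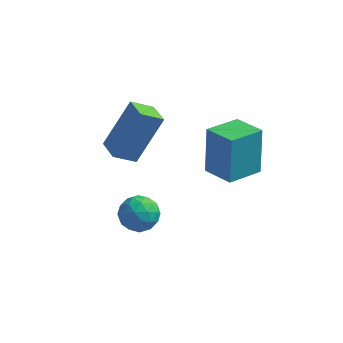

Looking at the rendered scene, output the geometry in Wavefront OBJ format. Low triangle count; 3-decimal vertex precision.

v 0.086 0.337 -1.655
v 0.536 0.813 -2.056
v 1.064 -0.393 -1.424
v 1.514 0.083 -1.825
v 1.221 0.307 -1.152
v 0.617 0.759 -1.294
v 0.983 -0.339 -2.186
v 0.379 0.113 -2.328
v 1.091 0.395 -2.384
v 1.238 0.794 -1.745
v 0.362 -0.374 -1.735
v 0.509 0.025 -1.096
v 0.225 0.639 -1.876
v 1.375 -0.219 -1.604
v 1.202 -0.087 -1.208
v 1.467 0.192 -1.444
v 0.273 0.607 -1.428
v 0.537 0.887 -1.664
v 0.94 0.59 -1.132
v 1.063 -0.467 -1.816
v 1.327 -0.187 -2.052
v 0.133 0.228 -2.036
v 0.398 0.507 -2.272
v 0.66 -0.17 -2.348
v 0.816 0.673 -2.304
v 1.39 0.244 -2.168
v 1.078 -0.004 -2.38
v 0.723 0.262 -2.464
v 0.902 0.908 -1.928
v 1.477 0.479 -1.792
v 1.305 0.611 -1.397
v 0.95 0.876 -1.481
v 1.228 0.662 -2.121
v 0.123 -0.059 -1.688
v 0.698 -0.488 -1.552
v 0.65 -0.456 -1.999
v 0.295 -0.191 -2.083
v 0.21 0.176 -1.312
v 0.784 -0.253 -1.176
v 0.877 0.158 -1.016
v 0.522 0.424 -1.1
v 0.372 -0.242 -1.359
v 0.151 2.076 -0.821
v -0.552 1.631 -0.284
v -0.45 2.834 -0.98
v -1.153 2.389 -0.443
v 0.873 3.011 0.903
v 0.17 2.566 1.44
v 0.272 3.769 0.744
v -0.431 3.324 1.281
v 2.746 1.536 -0.035
v 2.637 2.071 1.733
v 3.521 2.665 -0.328
v 3.412 3.199 1.439
v 3.768 0.901 0.221
v 3.659 1.435 1.988
v 4.543 2.029 -0.073
v 4.434 2.564 1.695
f 1 38 17
f 38 12 41
f 17 41 6
f 38 41 17
f 1 17 13
f 17 6 18
f 13 18 2
f 17 18 13
f 1 13 22
f 13 2 23
f 22 23 8
f 13 23 22
f 1 22 34
f 22 8 37
f 34 37 11
f 22 37 34
f 1 34 38
f 34 11 42
f 38 42 12
f 34 42 38
f 2 18 29
f 18 6 32
f 29 32 10
f 18 32 29
f 6 41 19
f 41 12 40
f 19 40 5
f 41 40 19
f 12 42 39
f 42 11 35
f 39 35 3
f 42 35 39
f 11 37 36
f 37 8 24
f 36 24 7
f 37 24 36
f 8 23 28
f 23 2 25
f 28 25 9
f 23 25 28
f 4 30 16
f 30 10 31
f 16 31 5
f 30 31 16
f 4 16 14
f 16 5 15
f 14 15 3
f 16 15 14
f 4 14 21
f 14 3 20
f 21 20 7
f 14 20 21
f 4 21 26
f 21 7 27
f 26 27 9
f 21 27 26
f 4 26 30
f 26 9 33
f 30 33 10
f 26 33 30
f 5 31 19
f 31 10 32
f 19 32 6
f 31 32 19
f 3 15 39
f 15 5 40
f 39 40 12
f 15 40 39
f 7 20 36
f 20 3 35
f 36 35 11
f 20 35 36
f 9 27 28
f 27 7 24
f 28 24 8
f 27 24 28
f 10 33 29
f 33 9 25
f 29 25 2
f 33 25 29
f 44 46 43
f 47 44 43
f 43 46 45
f 45 47 43
f 44 50 46
f 48 44 47
f 48 50 44
f 46 50 45
f 49 47 45
f 45 50 49
f 49 48 47
f 50 48 49
f 52 54 51
f 55 52 51
f 51 54 53
f 53 55 51
f 52 58 54
f 56 52 55
f 56 58 52
f 54 58 53
f 57 55 53
f 53 58 57
f 57 56 55
f 58 56 57



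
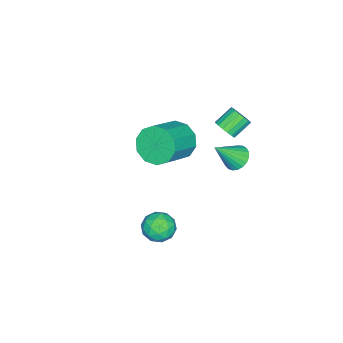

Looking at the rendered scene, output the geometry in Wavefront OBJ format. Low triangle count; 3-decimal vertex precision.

v 2.63 -0.218 -3.072
v 3.328 0.135 -2.792
v 3.172 -1.435 -2.888
v 3.87 -1.082 -2.608
v 3.174 -1.04 -2.157
v 2.839 -0.288 -2.271
v 3.661 -1.012 -3.409
v 3.326 -0.26 -3.523
v 3.965 -0.356 -3.001
v 3.664 -0.373 -2.227
v 2.836 -0.927 -3.453
v 2.535 -0.944 -2.679
v 2.932 0.065 -2.948
v 3.568 -1.365 -2.732
v 3.159 -1.34 -2.467
v 3.569 -1.133 -2.302
v 2.644 -0.183 -2.642
v 3.055 0.024 -2.477
v 2.964 -0.666 -2.104
v 3.445 -1.324 -3.203
v 3.856 -1.117 -3.038
v 2.931 -0.167 -3.378
v 3.341 0.04 -3.213
v 3.536 -0.634 -3.576
v 3.717 -0.016 -2.907
v 4.035 -0.731 -2.798
v 3.912 -0.69 -3.269
v 3.715 -0.248 -3.336
v 3.54 -0.026 -2.452
v 3.858 -0.741 -2.343
v 3.449 -0.716 -2.078
v 3.252 -0.274 -2.145
v 3.914 -0.314 -2.574
v 2.642 -0.559 -3.337
v 2.96 -1.274 -3.228
v 3.248 -1.026 -3.535
v 3.051 -0.584 -3.602
v 2.465 -0.569 -2.882
v 2.783 -1.284 -2.773
v 2.785 -1.052 -2.344
v 2.588 -0.61 -2.411
v 2.586 -0.986 -3.106
v -2.256 -0.129 -0.356
v -1.958 -0.313 0.144
v -2.746 0.125 0.775
v -3.044 0.309 0.276
v -1.851 -0.047 0.093
v -2.638 0.391 0.724
v -1.836 0.201 -0.061
v -2.624 0.639 0.57
v -1.918 0.373 -0.282
v -2.705 0.811 0.349
v -2.077 0.43 -0.52
v -2.865 0.868 0.111
v -2.277 0.359 -0.721
v -3.065 0.797 -0.089
v -2.473 0.176 -0.837
v -3.26 0.614 -0.206
v -2.619 -0.076 -0.844
v -3.406 0.361 -0.212
v -2.681 -0.341 -0.738
v -3.469 0.097 -0.107
v -2.647 -0.558 -0.545
v -3.434 -0.12 0.086
v -2.523 -0.676 -0.309
v -3.31 -0.238 0.323
v -2.338 -0.668 -0.083
v -3.125 -0.231 0.548
v -2.134 -0.538 0.08
v -2.921 -0.1 0.712
v -1.437 0.868 -1.277
v -0.984 1.401 -1.298
v -0.563 0.172 -0.063
v -1.179 1.495 -1.103
v -1.419 1.48 -0.939
v -1.662 1.36 -0.833
v -1.866 1.154 -0.804
v -1.996 0.899 -0.857
v -2.029 0.638 -0.983
v -1.96 0.417 -1.159
v -1.8 0.274 -1.356
v -1.577 0.234 -1.539
v -1.331 0.303 -1.677
v -1.102 0.47 -1.746
v -0.932 0.705 -1.734
v -0.848 0.969 -1.643
v -0.867 1.215 -1.488
v -2.696 -2.796 -2.673
v -2.157 -2.445 -3.541
v -0.505 -2.694 -2.615
v -1.044 -3.044 -1.747
v -2.293 -1.918 -3.156
v -0.641 -2.166 -2.23
v -2.583 -1.725 -2.586
v -0.932 -1.974 -1.66
v -2.917 -1.942 -2.05
v -1.265 -2.19 -1.124
v -3.166 -2.484 -1.752
v -1.514 -2.733 -0.826
v -3.235 -3.146 -1.805
v -1.583 -3.395 -0.879
v -3.099 -3.674 -2.19
v -1.447 -3.922 -1.264
v -2.808 -3.866 -2.76
v -1.157 -4.115 -1.834
v -2.475 -3.65 -3.296
v -0.823 -3.898 -2.37
v -2.226 -3.107 -3.594
v -0.574 -3.356 -2.668
f 1 38 17
f 38 12 41
f 17 41 6
f 38 41 17
f 1 17 13
f 17 6 18
f 13 18 2
f 17 18 13
f 1 13 22
f 13 2 23
f 22 23 8
f 13 23 22
f 1 22 34
f 22 8 37
f 34 37 11
f 22 37 34
f 1 34 38
f 34 11 42
f 38 42 12
f 34 42 38
f 2 18 29
f 18 6 32
f 29 32 10
f 18 32 29
f 6 41 19
f 41 12 40
f 19 40 5
f 41 40 19
f 12 42 39
f 42 11 35
f 39 35 3
f 42 35 39
f 11 37 36
f 37 8 24
f 36 24 7
f 37 24 36
f 8 23 28
f 23 2 25
f 28 25 9
f 23 25 28
f 4 30 16
f 30 10 31
f 16 31 5
f 30 31 16
f 4 16 14
f 16 5 15
f 14 15 3
f 16 15 14
f 4 14 21
f 14 3 20
f 21 20 7
f 14 20 21
f 4 21 26
f 21 7 27
f 26 27 9
f 21 27 26
f 4 26 30
f 26 9 33
f 30 33 10
f 26 33 30
f 5 31 19
f 31 10 32
f 19 32 6
f 31 32 19
f 3 15 39
f 15 5 40
f 39 40 12
f 15 40 39
f 7 20 36
f 20 3 35
f 36 35 11
f 20 35 36
f 9 27 28
f 27 7 24
f 28 24 8
f 27 24 28
f 10 33 29
f 33 9 25
f 29 25 2
f 33 25 29
f 44 43 47
f 44 47 45
f 45 47 48
f 45 48 46
f 47 43 49
f 47 49 48
f 48 49 50
f 48 50 46
f 49 43 51
f 49 51 50
f 50 51 52
f 50 52 46
f 51 43 53
f 51 53 52
f 52 53 54
f 52 54 46
f 53 43 55
f 53 55 54
f 54 55 56
f 54 56 46
f 55 43 57
f 55 57 56
f 56 57 58
f 56 58 46
f 57 43 59
f 57 59 58
f 58 59 60
f 58 60 46
f 59 43 61
f 59 61 60
f 60 61 62
f 60 62 46
f 61 43 63
f 61 63 62
f 62 63 64
f 62 64 46
f 63 43 65
f 63 65 64
f 64 65 66
f 64 66 46
f 65 43 67
f 65 67 66
f 66 67 68
f 66 68 46
f 67 43 69
f 67 69 68
f 68 69 70
f 68 70 46
f 69 43 44
f 69 44 70
f 70 44 45
f 70 45 46
f 72 71 74
f 72 74 73
f 74 71 75
f 74 75 73
f 75 71 76
f 75 76 73
f 76 71 77
f 76 77 73
f 77 71 78
f 77 78 73
f 78 71 79
f 78 79 73
f 79 71 80
f 79 80 73
f 80 71 81
f 80 81 73
f 81 71 82
f 81 82 73
f 82 71 83
f 82 83 73
f 83 71 84
f 83 84 73
f 84 71 85
f 84 85 73
f 85 71 86
f 85 86 73
f 86 71 87
f 86 87 73
f 87 71 72
f 87 72 73
f 89 88 92
f 89 92 90
f 90 92 93
f 90 93 91
f 92 88 94
f 92 94 93
f 93 94 95
f 93 95 91
f 94 88 96
f 94 96 95
f 95 96 97
f 95 97 91
f 96 88 98
f 96 98 97
f 97 98 99
f 97 99 91
f 98 88 100
f 98 100 99
f 99 100 101
f 99 101 91
f 100 88 102
f 100 102 101
f 101 102 103
f 101 103 91
f 102 88 104
f 102 104 103
f 103 104 105
f 103 105 91
f 104 88 106
f 104 106 105
f 105 106 107
f 105 107 91
f 106 88 108
f 106 108 107
f 107 108 109
f 107 109 91
f 108 88 89
f 108 89 109
f 109 89 90
f 109 90 91



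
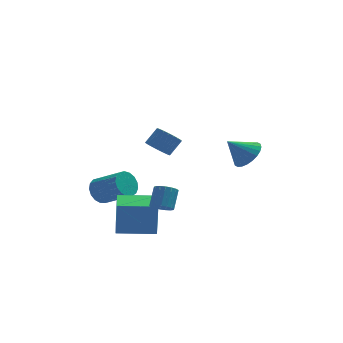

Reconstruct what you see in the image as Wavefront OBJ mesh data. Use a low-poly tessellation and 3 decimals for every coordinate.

v -4.072 -2.984 -2.568
v -3.991 -2.979 -0.519
v -3.927 -1.511 -2.577
v -3.846 -1.506 -0.528
v -1.934 -3.194 -2.652
v -1.853 -3.189 -0.603
v -1.789 -1.721 -2.661
v -1.708 -1.716 -0.612
v -1.852 -2.916 3.549
v -1.351 -2.695 3.021
v -0.688 -2.283 3.824
v -1.188 -2.504 4.351
v -1.524 -2.455 3.041
v -0.861 -2.043 3.844
v -1.747 -2.285 3.138
v -1.083 -1.873 3.941
v -1.986 -2.211 3.298
v -1.322 -1.799 4.101
v -2.204 -2.245 3.496
v -1.541 -1.833 4.298
v -2.369 -2.38 3.702
v -1.705 -1.969 4.504
v -2.455 -2.598 3.884
v -1.791 -2.186 4.687
v -2.449 -2.863 4.016
v -1.785 -2.451 4.818
v -2.352 -3.137 4.076
v -1.689 -2.725 4.879
v -2.179 -3.377 4.056
v -1.516 -2.965 4.859
v -1.957 -3.547 3.959
v -1.293 -3.135 4.762
v -1.718 -3.621 3.799
v -1.054 -3.209 4.602
v -1.499 -3.587 3.602
v -0.836 -3.175 4.404
v -1.335 -3.451 3.396
v -0.671 -3.04 4.198
v -1.249 -3.234 3.213
v -0.585 -2.822 4.016
v -1.255 -2.969 3.082
v -0.591 -2.557 3.884
v -1.746 -3.83 -0.312
v -1.134 -3.823 -0.532
v -0.803 -3.024 0.412
v -1.414 -3.03 0.632
v -1.27 -3.588 -0.683
v -0.939 -2.789 0.26
v -1.515 -3.408 -0.75
v -1.184 -2.609 0.194
v -1.813 -3.325 -0.716
v -1.481 -2.526 0.228
v -2.095 -3.357 -0.589
v -1.764 -2.558 0.354
v -2.297 -3.498 -0.399
v -1.966 -2.698 0.544
v -2.373 -3.714 -0.189
v -2.042 -2.915 0.754
v -2.306 -3.957 -0.007
v -1.974 -3.158 0.936
v -2.109 -4.171 0.105
v -1.778 -3.372 1.048
v -1.83 -4.306 0.122
v -1.499 -3.507 1.065
v -1.531 -4.333 0.039
v -1.2 -3.534 0.983
v -1.281 -4.244 -0.124
v -0.95 -3.445 0.82
v -1.138 -4.06 -0.33
v -0.807 -3.261 0.614
v -4.393 2.731 -2.521
v -3.902 2.637 -3.258
v -2.537 1.594 -2.215
v -3.027 1.689 -1.479
v -3.758 2.999 -3.085
v -2.393 1.956 -2.042
v -3.759 3.299 -2.783
v -2.394 2.256 -1.74
v -3.906 3.469 -2.421
v -2.54 2.427 -1.378
v -4.164 3.471 -2.082
v -2.798 2.428 -1.039
v -4.474 3.303 -1.844
v -3.108 2.26 -0.801
v -4.766 3.004 -1.761
v -3.4 1.961 -0.718
v -4.972 2.642 -1.852
v -3.606 1.6 -0.809
v -5.046 2.301 -2.096
v -3.68 1.259 -1.053
v -4.97 2.059 -2.438
v -3.604 1.016 -1.395
v -4.762 1.971 -2.799
v -3.396 0.928 -1.756
v -4.469 2.056 -3.097
v -3.103 1.014 -2.054
v -4.159 2.297 -3.262
v -2.793 1.254 -2.219
v 3.177 -0.888 1.744
v 3.779 -0.402 2.377
v 2.063 -0.932 2.836
v 3.596 -0.105 2.203
v 3.349 0.073 1.959
v 3.076 0.105 1.682
v 2.818 -0.014 1.414
v 2.615 -0.267 1.197
v 2.497 -0.614 1.063
v 2.483 -1.002 1.033
v 2.574 -1.374 1.11
v 2.757 -1.671 1.285
v 3.004 -1.849 1.529
v 3.277 -1.881 1.806
v 3.535 -1.761 2.074
v 3.738 -1.509 2.291
v 3.856 -1.162 2.425
v 3.87 -0.773 2.455
f 2 4 1
f 5 2 1
f 1 4 3
f 3 5 1
f 2 8 4
f 6 2 5
f 6 8 2
f 4 8 3
f 7 5 3
f 3 8 7
f 7 6 5
f 8 6 7
f 10 9 13
f 10 13 11
f 11 13 14
f 11 14 12
f 13 9 15
f 13 15 14
f 14 15 16
f 14 16 12
f 15 9 17
f 15 17 16
f 16 17 18
f 16 18 12
f 17 9 19
f 17 19 18
f 18 19 20
f 18 20 12
f 19 9 21
f 19 21 20
f 20 21 22
f 20 22 12
f 21 9 23
f 21 23 22
f 22 23 24
f 22 24 12
f 23 9 25
f 23 25 24
f 24 25 26
f 24 26 12
f 25 9 27
f 25 27 26
f 26 27 28
f 26 28 12
f 27 9 29
f 27 29 28
f 28 29 30
f 28 30 12
f 29 9 31
f 29 31 30
f 30 31 32
f 30 32 12
f 31 9 33
f 31 33 32
f 32 33 34
f 32 34 12
f 33 9 35
f 33 35 34
f 34 35 36
f 34 36 12
f 35 9 37
f 35 37 36
f 36 37 38
f 36 38 12
f 37 9 39
f 37 39 38
f 38 39 40
f 38 40 12
f 39 9 41
f 39 41 40
f 40 41 42
f 40 42 12
f 41 9 10
f 41 10 42
f 42 10 11
f 42 11 12
f 44 43 47
f 44 47 45
f 45 47 48
f 45 48 46
f 47 43 49
f 47 49 48
f 48 49 50
f 48 50 46
f 49 43 51
f 49 51 50
f 50 51 52
f 50 52 46
f 51 43 53
f 51 53 52
f 52 53 54
f 52 54 46
f 53 43 55
f 53 55 54
f 54 55 56
f 54 56 46
f 55 43 57
f 55 57 56
f 56 57 58
f 56 58 46
f 57 43 59
f 57 59 58
f 58 59 60
f 58 60 46
f 59 43 61
f 59 61 60
f 60 61 62
f 60 62 46
f 61 43 63
f 61 63 62
f 62 63 64
f 62 64 46
f 63 43 65
f 63 65 64
f 64 65 66
f 64 66 46
f 65 43 67
f 65 67 66
f 66 67 68
f 66 68 46
f 67 43 69
f 67 69 68
f 68 69 70
f 68 70 46
f 69 43 44
f 69 44 70
f 70 44 45
f 70 45 46
f 72 71 75
f 72 75 73
f 73 75 76
f 73 76 74
f 75 71 77
f 75 77 76
f 76 77 78
f 76 78 74
f 77 71 79
f 77 79 78
f 78 79 80
f 78 80 74
f 79 71 81
f 79 81 80
f 80 81 82
f 80 82 74
f 81 71 83
f 81 83 82
f 82 83 84
f 82 84 74
f 83 71 85
f 83 85 84
f 84 85 86
f 84 86 74
f 85 71 87
f 85 87 86
f 86 87 88
f 86 88 74
f 87 71 89
f 87 89 88
f 88 89 90
f 88 90 74
f 89 71 91
f 89 91 90
f 90 91 92
f 90 92 74
f 91 71 93
f 91 93 92
f 92 93 94
f 92 94 74
f 93 71 95
f 93 95 94
f 94 95 96
f 94 96 74
f 95 71 97
f 95 97 96
f 96 97 98
f 96 98 74
f 97 71 72
f 97 72 98
f 98 72 73
f 98 73 74
f 100 99 102
f 100 102 101
f 102 99 103
f 102 103 101
f 103 99 104
f 103 104 101
f 104 99 105
f 104 105 101
f 105 99 106
f 105 106 101
f 106 99 107
f 106 107 101
f 107 99 108
f 107 108 101
f 108 99 109
f 108 109 101
f 109 99 110
f 109 110 101
f 110 99 111
f 110 111 101
f 111 99 112
f 111 112 101
f 112 99 113
f 112 113 101
f 113 99 114
f 113 114 101
f 114 99 115
f 114 115 101
f 115 99 116
f 115 116 101
f 116 99 100
f 116 100 101



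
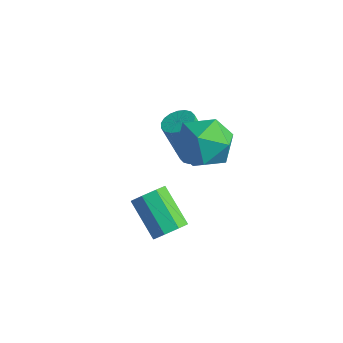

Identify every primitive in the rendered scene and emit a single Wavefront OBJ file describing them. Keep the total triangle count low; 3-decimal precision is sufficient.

v -0.473 -2.246 0.365
v -0.041 -2.284 0.94
v -1.415 -2.012 1.99
v -1.847 -1.974 1.415
v -0.089 -1.771 0.746
v -1.462 -1.499 1.795
v -0.361 -1.536 0.328
v -1.735 -1.264 1.377
v -0.699 -1.717 -0.068
v -2.073 -1.445 0.982
v -0.905 -2.208 -0.21
v -2.279 -1.936 0.84
v -0.858 -2.721 -0.015
v -2.231 -2.449 1.034
v -0.585 -2.956 0.403
v -1.959 -2.684 1.452
v -0.247 -2.775 0.798
v -1.621 -2.503 1.848
v -2.338 1.814 1.028
v -1.667 2.265 1.956
v -2.493 0.075 1.984
v -1.822 0.526 2.912
v -2.958 0.952 2.712
v -2.863 2.026 2.121
v -1.297 0.314 1.819
v -1.202 1.388 1.228
v -1.024 1.337 2.445
v -2.05 1.731 2.996
v -2.11 0.609 0.944
v -3.136 1.003 1.495
v -3.663 2.459 -0.709
v -3.176 1.97 -0.685
v -3.73 1.513 1.213
v -4.217 2.001 1.189
v -3.029 2.219 -0.582
v -3.582 1.762 1.317
v -3.007 2.516 -0.504
v -3.56 2.058 1.394
v -3.115 2.801 -0.467
v -3.668 2.343 1.432
v -3.332 3.018 -0.478
v -3.885 2.56 1.421
v -3.614 3.125 -0.534
v -4.167 2.667 1.364
v -3.906 3.099 -0.626
v -4.459 2.642 1.273
v -4.15 2.947 -0.733
v -4.704 2.49 1.165
v -4.298 2.698 -0.837
v -4.851 2.241 1.062
v -4.32 2.402 -0.914
v -4.873 1.944 0.984
v -4.212 2.117 -0.952
v -4.765 1.659 0.947
v -3.995 1.9 -0.941
v -4.548 1.442 0.958
v -3.713 1.793 -0.884
v -4.266 1.335 1.014
v -3.421 1.818 -0.793
v -3.974 1.361 1.106
f 2 1 5
f 2 5 3
f 3 5 6
f 3 6 4
f 5 1 7
f 5 7 6
f 6 7 8
f 6 8 4
f 7 1 9
f 7 9 8
f 8 9 10
f 8 10 4
f 9 1 11
f 9 11 10
f 10 11 12
f 10 12 4
f 11 1 13
f 11 13 12
f 12 13 14
f 12 14 4
f 13 1 15
f 13 15 14
f 14 15 16
f 14 16 4
f 15 1 17
f 15 17 16
f 16 17 18
f 16 18 4
f 17 1 2
f 17 2 18
f 18 2 3
f 18 3 4
f 19 30 24
f 19 24 20
f 19 20 26
f 19 26 29
f 19 29 30
f 20 24 28
f 24 30 23
f 30 29 21
f 29 26 25
f 26 20 27
f 22 28 23
f 22 23 21
f 22 21 25
f 22 25 27
f 22 27 28
f 23 28 24
f 21 23 30
f 25 21 29
f 27 25 26
f 28 27 20
f 32 31 35
f 32 35 33
f 33 35 36
f 33 36 34
f 35 31 37
f 35 37 36
f 36 37 38
f 36 38 34
f 37 31 39
f 37 39 38
f 38 39 40
f 38 40 34
f 39 31 41
f 39 41 40
f 40 41 42
f 40 42 34
f 41 31 43
f 41 43 42
f 42 43 44
f 42 44 34
f 43 31 45
f 43 45 44
f 44 45 46
f 44 46 34
f 45 31 47
f 45 47 46
f 46 47 48
f 46 48 34
f 47 31 49
f 47 49 48
f 48 49 50
f 48 50 34
f 49 31 51
f 49 51 50
f 50 51 52
f 50 52 34
f 51 31 53
f 51 53 52
f 52 53 54
f 52 54 34
f 53 31 55
f 53 55 54
f 54 55 56
f 54 56 34
f 55 31 57
f 55 57 56
f 56 57 58
f 56 58 34
f 57 31 59
f 57 59 58
f 58 59 60
f 58 60 34
f 59 31 32
f 59 32 60
f 60 32 33
f 60 33 34



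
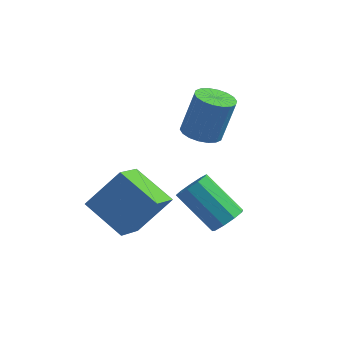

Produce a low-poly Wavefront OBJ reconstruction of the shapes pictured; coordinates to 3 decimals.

v -2.049 -1.895 -3.452
v -2.009 -3.401 -2.621
v -3.77 -1.429 -2.524
v -3.729 -2.935 -1.693
v -0.991 -1.025 -1.927
v -0.95 -2.531 -1.096
v -2.711 -0.559 -0.999
v -2.671 -2.065 -0.168
v 1.229 -0.957 -2.493
v 1.73 -0.798 -1.944
v 0.132 -0.544 -0.558
v -0.369 -0.703 -1.107
v 1.588 -0.361 -2.187
v -0.01 -0.107 -0.802
v 1.278 -0.203 -2.573
v -0.319 0.051 -1.188
v 0.945 -0.397 -2.922
v -0.652 -0.144 -1.537
v 0.745 -0.854 -3.07
v -0.853 -0.6 -1.684
v 0.771 -1.358 -2.947
v -0.827 -1.105 -1.562
v 1.011 -1.675 -2.612
v -0.587 -1.422 -1.227
v 1.353 -1.656 -2.221
v -0.244 -1.402 -0.836
v 1.637 -1.309 -1.957
v 0.039 -1.056 -0.572
v -0.668 0.88 0.713
v 0.152 0.885 0.53
v 0.568 1.285 2.403
v -0.252 1.28 2.587
v 0.052 1.241 0.476
v 0.469 1.641 2.349
v -0.19 1.526 0.469
v 0.226 1.926 2.342
v -0.527 1.683 0.511
v -0.11 2.083 2.384
v -0.892 1.681 0.592
v -0.475 2.08 2.465
v -1.212 1.52 0.698
v -0.796 1.92 2.571
v -1.425 1.233 0.807
v -1.009 1.632 2.68
v -1.488 0.875 0.897
v -1.072 1.275 2.77
v -1.389 0.519 0.951
v -0.972 0.919 2.824
v -1.146 0.234 0.958
v -0.73 0.634 2.831
v -0.81 0.077 0.916
v -0.393 0.477 2.789
v -0.445 0.08 0.835
v -0.028 0.479 2.708
v -0.124 0.24 0.729
v 0.292 0.64 2.602
v 0.089 0.528 0.62
v 0.505 0.927 2.493
f 2 4 1
f 5 2 1
f 1 4 3
f 3 5 1
f 2 8 4
f 6 2 5
f 6 8 2
f 4 8 3
f 7 5 3
f 3 8 7
f 7 6 5
f 8 6 7
f 10 9 13
f 10 13 11
f 11 13 14
f 11 14 12
f 13 9 15
f 13 15 14
f 14 15 16
f 14 16 12
f 15 9 17
f 15 17 16
f 16 17 18
f 16 18 12
f 17 9 19
f 17 19 18
f 18 19 20
f 18 20 12
f 19 9 21
f 19 21 20
f 20 21 22
f 20 22 12
f 21 9 23
f 21 23 22
f 22 23 24
f 22 24 12
f 23 9 25
f 23 25 24
f 24 25 26
f 24 26 12
f 25 9 27
f 25 27 26
f 26 27 28
f 26 28 12
f 27 9 10
f 27 10 28
f 28 10 11
f 28 11 12
f 30 29 33
f 30 33 31
f 31 33 34
f 31 34 32
f 33 29 35
f 33 35 34
f 34 35 36
f 34 36 32
f 35 29 37
f 35 37 36
f 36 37 38
f 36 38 32
f 37 29 39
f 37 39 38
f 38 39 40
f 38 40 32
f 39 29 41
f 39 41 40
f 40 41 42
f 40 42 32
f 41 29 43
f 41 43 42
f 42 43 44
f 42 44 32
f 43 29 45
f 43 45 44
f 44 45 46
f 44 46 32
f 45 29 47
f 45 47 46
f 46 47 48
f 46 48 32
f 47 29 49
f 47 49 48
f 48 49 50
f 48 50 32
f 49 29 51
f 49 51 50
f 50 51 52
f 50 52 32
f 51 29 53
f 51 53 52
f 52 53 54
f 52 54 32
f 53 29 55
f 53 55 54
f 54 55 56
f 54 56 32
f 55 29 57
f 55 57 56
f 56 57 58
f 56 58 32
f 57 29 30
f 57 30 58
f 58 30 31
f 58 31 32



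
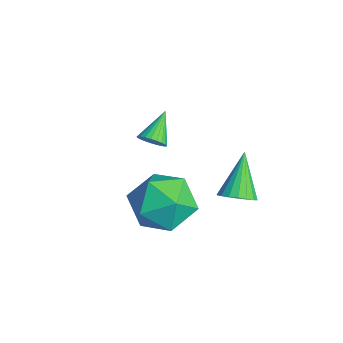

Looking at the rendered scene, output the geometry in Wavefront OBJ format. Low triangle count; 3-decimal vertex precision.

v 1.744 1.988 2.928
v 2.458 2.215 1.966
v 1.322 0.205 2.194
v 2.036 0.432 1.232
v 2.531 0.278 2.336
v 2.792 1.38 2.79
v 0.988 1.04 1.37
v 1.249 2.142 1.824
v 1.991 1.629 1.003
v 2.945 1.158 1.6
v 0.835 1.262 2.56
v 1.789 0.791 3.157
v -1.695 1.978 1.853
v -1.528 1.697 2.283
v -2.465 2.702 2.627
v -1.386 1.853 2.278
v -1.291 2.028 2.208
v -1.258 2.195 2.084
v -1.292 2.329 1.925
v -1.386 2.41 1.755
v -1.528 2.425 1.6
v -1.696 2.372 1.484
v -1.863 2.259 1.423
v -2.005 2.103 1.428
v -2.099 1.928 1.498
v -2.132 1.761 1.622
v -2.099 1.626 1.781
v -2.004 1.546 1.951
v -1.862 1.531 2.106
v -1.695 1.584 2.222
v 2.255 3.565 1.959
v 2.753 3.947 2.163
v 1.265 4.155 3.261
v 2.609 4.122 1.975
v 2.395 4.185 1.784
v 2.154 4.126 1.627
v 1.933 3.956 1.536
v 1.775 3.708 1.529
v 1.713 3.432 1.607
v 1.758 3.182 1.754
v 1.901 3.008 1.942
v 2.115 2.944 2.133
v 2.356 3.003 2.29
v 2.578 3.173 2.381
v 2.735 3.421 2.388
v 2.798 3.697 2.311
f 1 12 6
f 1 6 2
f 1 2 8
f 1 8 11
f 1 11 12
f 2 6 10
f 6 12 5
f 12 11 3
f 11 8 7
f 8 2 9
f 4 10 5
f 4 5 3
f 4 3 7
f 4 7 9
f 4 9 10
f 5 10 6
f 3 5 12
f 7 3 11
f 9 7 8
f 10 9 2
f 14 13 16
f 14 16 15
f 16 13 17
f 16 17 15
f 17 13 18
f 17 18 15
f 18 13 19
f 18 19 15
f 19 13 20
f 19 20 15
f 20 13 21
f 20 21 15
f 21 13 22
f 21 22 15
f 22 13 23
f 22 23 15
f 23 13 24
f 23 24 15
f 24 13 25
f 24 25 15
f 25 13 26
f 25 26 15
f 26 13 27
f 26 27 15
f 27 13 28
f 27 28 15
f 28 13 29
f 28 29 15
f 29 13 30
f 29 30 15
f 30 13 14
f 30 14 15
f 32 31 34
f 32 34 33
f 34 31 35
f 34 35 33
f 35 31 36
f 35 36 33
f 36 31 37
f 36 37 33
f 37 31 38
f 37 38 33
f 38 31 39
f 38 39 33
f 39 31 40
f 39 40 33
f 40 31 41
f 40 41 33
f 41 31 42
f 41 42 33
f 42 31 43
f 42 43 33
f 43 31 44
f 43 44 33
f 44 31 45
f 44 45 33
f 45 31 46
f 45 46 33
f 46 31 32
f 46 32 33



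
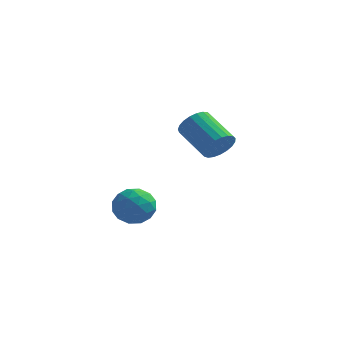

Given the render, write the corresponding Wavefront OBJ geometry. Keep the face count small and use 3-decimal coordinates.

v -1.759 0.611 1.64
v -1.381 0.544 2.296
v -2.703 1.302 3.136
v -3.081 1.369 2.48
v -1.284 0.827 2.193
v -2.606 1.585 3.033
v -1.27 1.072 1.994
v -2.592 1.83 2.834
v -1.34 1.238 1.734
v -2.662 1.996 2.574
v -1.482 1.295 1.458
v -2.805 2.053 2.298
v -1.673 1.234 1.214
v -2.995 1.992 2.053
v -1.878 1.065 1.043
v -3.2 1.823 1.882
v -2.063 0.818 0.975
v -3.385 1.576 1.815
v -2.195 0.535 1.022
v -3.517 1.293 1.862
v -2.252 0.265 1.176
v -3.574 1.023 2.016
v -2.223 0.055 1.411
v -3.545 0.813 2.251
v -2.115 -0.059 1.685
v -3.437 0.699 2.525
v -1.944 -0.057 1.951
v -3.267 0.701 2.791
v -1.742 0.06 2.164
v -3.064 0.818 3.003
v -1.543 0.273 2.286
v -2.865 1.031 3.125
v -3.218 -2.92 0.312
v -2.791 -3.515 -0.201
v -4.489 -3.425 -0.159
v -4.062 -4.02 -0.672
v -4.045 -4.103 0.218
v -3.259 -3.791 0.509
v -4.021 -3.149 -0.869
v -3.235 -2.837 -0.578
v -3.288 -3.657 -0.931
v -3.302 -4.246 -0.259
v -3.978 -2.694 -0.101
v -3.992 -3.283 0.571
v -2.893 -3.173 0.097
v -4.387 -3.767 -0.457
v -4.377 -3.815 0.066
v -4.126 -4.165 -0.235
v -3.168 -3.335 0.514
v -2.918 -3.685 0.213
v -3.654 -4.031 0.459
v -4.362 -3.255 -0.573
v -4.112 -3.605 -0.874
v -3.154 -2.775 -0.125
v -2.903 -3.125 -0.426
v -3.626 -2.909 -0.819
v -2.934 -3.606 -0.633
v -3.681 -3.903 -0.91
v -3.657 -3.391 -1.026
v -3.195 -3.208 -0.855
v -2.943 -3.953 -0.239
v -3.69 -4.249 -0.516
v -3.679 -4.298 0.007
v -3.218 -4.115 0.179
v -3.234 -4.036 -0.668
v -3.59 -2.691 0.156
v -4.337 -2.987 -0.121
v -4.062 -2.825 -0.539
v -3.601 -2.642 -0.367
v -3.599 -3.037 0.55
v -4.346 -3.334 0.273
v -4.085 -3.732 0.495
v -3.623 -3.549 0.666
v -4.046 -2.904 0.308
f 2 1 5
f 2 5 3
f 3 5 6
f 3 6 4
f 5 1 7
f 5 7 6
f 6 7 8
f 6 8 4
f 7 1 9
f 7 9 8
f 8 9 10
f 8 10 4
f 9 1 11
f 9 11 10
f 10 11 12
f 10 12 4
f 11 1 13
f 11 13 12
f 12 13 14
f 12 14 4
f 13 1 15
f 13 15 14
f 14 15 16
f 14 16 4
f 15 1 17
f 15 17 16
f 16 17 18
f 16 18 4
f 17 1 19
f 17 19 18
f 18 19 20
f 18 20 4
f 19 1 21
f 19 21 20
f 20 21 22
f 20 22 4
f 21 1 23
f 21 23 22
f 22 23 24
f 22 24 4
f 23 1 25
f 23 25 24
f 24 25 26
f 24 26 4
f 25 1 27
f 25 27 26
f 26 27 28
f 26 28 4
f 27 1 29
f 27 29 28
f 28 29 30
f 28 30 4
f 29 1 31
f 29 31 30
f 30 31 32
f 30 32 4
f 31 1 2
f 31 2 32
f 32 2 3
f 32 3 4
f 33 70 49
f 70 44 73
f 49 73 38
f 70 73 49
f 33 49 45
f 49 38 50
f 45 50 34
f 49 50 45
f 33 45 54
f 45 34 55
f 54 55 40
f 45 55 54
f 33 54 66
f 54 40 69
f 66 69 43
f 54 69 66
f 33 66 70
f 66 43 74
f 70 74 44
f 66 74 70
f 34 50 61
f 50 38 64
f 61 64 42
f 50 64 61
f 38 73 51
f 73 44 72
f 51 72 37
f 73 72 51
f 44 74 71
f 74 43 67
f 71 67 35
f 74 67 71
f 43 69 68
f 69 40 56
f 68 56 39
f 69 56 68
f 40 55 60
f 55 34 57
f 60 57 41
f 55 57 60
f 36 62 48
f 62 42 63
f 48 63 37
f 62 63 48
f 36 48 46
f 48 37 47
f 46 47 35
f 48 47 46
f 36 46 53
f 46 35 52
f 53 52 39
f 46 52 53
f 36 53 58
f 53 39 59
f 58 59 41
f 53 59 58
f 36 58 62
f 58 41 65
f 62 65 42
f 58 65 62
f 37 63 51
f 63 42 64
f 51 64 38
f 63 64 51
f 35 47 71
f 47 37 72
f 71 72 44
f 47 72 71
f 39 52 68
f 52 35 67
f 68 67 43
f 52 67 68
f 41 59 60
f 59 39 56
f 60 56 40
f 59 56 60
f 42 65 61
f 65 41 57
f 61 57 34
f 65 57 61



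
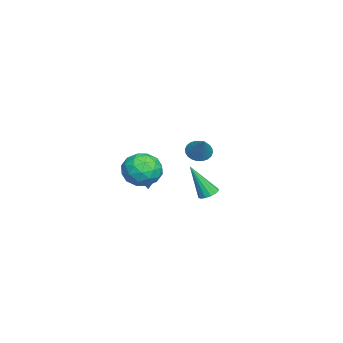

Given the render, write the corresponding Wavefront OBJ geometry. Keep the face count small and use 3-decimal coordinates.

v -3.465 0.67 -4.14
v -2.991 0.363 -4.312
v -3.395 -0.29 -2.24
v -2.879 0.618 -4.188
v -2.923 0.887 -4.05
v -3.113 1.098 -3.936
v -3.396 1.194 -3.877
v -3.698 1.15 -3.889
v -3.938 0.978 -3.967
v -4.05 0.723 -4.092
v -4.006 0.454 -4.23
v -3.817 0.243 -4.343
v -3.533 0.147 -4.402
v -3.231 0.191 -4.391
v -0.467 -2.228 -1.713
v -0.163 -1.83 -2.473
v -0.933 -1.252 -1.387
v -0.798 -2.106 -2.552
v -1.238 -2.454 -2.14
v -1.227 -2.67 -1.477
v -0.771 -2.626 -0.953
v -0.136 -2.35 -0.874
v 0.304 -2.003 -1.286
v 0.293 -1.787 -1.948
v 3.183 1.24 1.879
v 3.451 1.687 1.473
v 4.157 1.64 2.961
v 3.267 1.826 1.587
v 3.07 1.877 1.745
v 2.891 1.83 1.924
v 2.756 1.694 2.096
v 2.686 1.489 2.234
v 2.691 1.246 2.319
v 2.772 1.002 2.337
v 2.915 0.794 2.284
v 3.099 0.654 2.17
v 3.296 0.604 2.012
v 3.475 0.65 1.833
v 3.61 0.787 1.662
v 3.68 0.992 1.523
v 3.675 1.235 1.438
v 3.594 1.479 1.421
v 1.859 -1.091 0.603
v 2.88 -0.903 0.871
v 2.38 -2.277 -0.551
v 3.401 -2.089 -0.283
v 2.744 -2.571 0.414
v 2.421 -1.838 1.127
v 2.839 -1.342 -0.807
v 2.516 -0.609 -0.094
v 3.485 -1.058 -0
v 3.427 -1.818 0.755
v 1.833 -1.362 -0.435
v 1.775 -2.122 0.32
v 2.323 -0.893 0.838
v 2.937 -2.287 -0.518
v 2.55 -2.571 -0.109
v 3.15 -2.46 0.049
v 2.054 -1.442 0.989
v 2.654 -1.332 1.146
v 2.574 -2.313 0.878
v 2.606 -1.848 -0.826
v 3.206 -1.738 -0.669
v 2.11 -0.72 0.271
v 2.71 -0.609 0.429
v 2.686 -0.867 -0.558
v 3.28 -0.873 0.484
v 3.586 -1.571 -0.194
v 3.255 -1.132 -0.503
v 3.066 -0.701 -0.084
v 3.245 -1.32 0.927
v 3.552 -2.017 0.249
v 3.165 -2.301 0.659
v 2.976 -1.87 1.078
v 3.601 -1.411 0.415
v 1.708 -1.163 0.071
v 2.015 -1.86 -0.607
v 2.284 -1.31 -0.758
v 2.095 -0.879 -0.339
v 1.674 -1.609 0.514
v 1.98 -2.307 -0.164
v 2.194 -2.479 0.404
v 2.005 -2.048 0.823
v 1.659 -1.769 -0.095
f 2 1 4
f 2 4 3
f 4 1 5
f 4 5 3
f 5 1 6
f 5 6 3
f 6 1 7
f 6 7 3
f 7 1 8
f 7 8 3
f 8 1 9
f 8 9 3
f 9 1 10
f 9 10 3
f 10 1 11
f 10 11 3
f 11 1 12
f 11 12 3
f 12 1 13
f 12 13 3
f 13 1 14
f 13 14 3
f 14 1 2
f 14 2 3
f 16 15 18
f 16 18 17
f 18 15 19
f 18 19 17
f 19 15 20
f 19 20 17
f 20 15 21
f 20 21 17
f 21 15 22
f 21 22 17
f 22 15 23
f 22 23 17
f 23 15 24
f 23 24 17
f 24 15 16
f 24 16 17
f 26 25 28
f 26 28 27
f 28 25 29
f 28 29 27
f 29 25 30
f 29 30 27
f 30 25 31
f 30 31 27
f 31 25 32
f 31 32 27
f 32 25 33
f 32 33 27
f 33 25 34
f 33 34 27
f 34 25 35
f 34 35 27
f 35 25 36
f 35 36 27
f 36 25 37
f 36 37 27
f 37 25 38
f 37 38 27
f 38 25 39
f 38 39 27
f 39 25 40
f 39 40 27
f 40 25 41
f 40 41 27
f 41 25 42
f 41 42 27
f 42 25 26
f 42 26 27
f 43 80 59
f 80 54 83
f 59 83 48
f 80 83 59
f 43 59 55
f 59 48 60
f 55 60 44
f 59 60 55
f 43 55 64
f 55 44 65
f 64 65 50
f 55 65 64
f 43 64 76
f 64 50 79
f 76 79 53
f 64 79 76
f 43 76 80
f 76 53 84
f 80 84 54
f 76 84 80
f 44 60 71
f 60 48 74
f 71 74 52
f 60 74 71
f 48 83 61
f 83 54 82
f 61 82 47
f 83 82 61
f 54 84 81
f 84 53 77
f 81 77 45
f 84 77 81
f 53 79 78
f 79 50 66
f 78 66 49
f 79 66 78
f 50 65 70
f 65 44 67
f 70 67 51
f 65 67 70
f 46 72 58
f 72 52 73
f 58 73 47
f 72 73 58
f 46 58 56
f 58 47 57
f 56 57 45
f 58 57 56
f 46 56 63
f 56 45 62
f 63 62 49
f 56 62 63
f 46 63 68
f 63 49 69
f 68 69 51
f 63 69 68
f 46 68 72
f 68 51 75
f 72 75 52
f 68 75 72
f 47 73 61
f 73 52 74
f 61 74 48
f 73 74 61
f 45 57 81
f 57 47 82
f 81 82 54
f 57 82 81
f 49 62 78
f 62 45 77
f 78 77 53
f 62 77 78
f 51 69 70
f 69 49 66
f 70 66 50
f 69 66 70
f 52 75 71
f 75 51 67
f 71 67 44
f 75 67 71

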